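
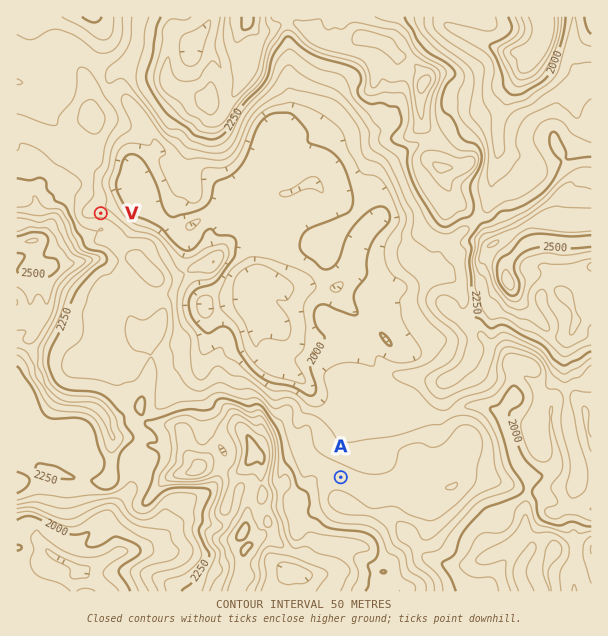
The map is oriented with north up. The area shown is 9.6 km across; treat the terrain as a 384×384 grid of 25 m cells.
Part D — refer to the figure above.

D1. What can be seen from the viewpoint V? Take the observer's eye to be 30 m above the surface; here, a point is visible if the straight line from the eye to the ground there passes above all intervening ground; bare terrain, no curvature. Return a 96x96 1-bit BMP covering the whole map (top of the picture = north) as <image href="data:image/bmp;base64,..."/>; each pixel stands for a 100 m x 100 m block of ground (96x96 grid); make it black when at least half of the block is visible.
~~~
<image width="96" height="96" href="data:image/bmp;base64,Qk2+BAAAAAAAAD4AAAAoAAAAYAAAAGAAAAABAAEAAAAAAIAEAAATCwAAEwsAAAIAAAAAAAAA////AAAAAAAAAAAAAAAAAAAAAAAAAAAAAAAAAAAAAAAAAAAAAAAAAAAAAAAAAAAAAAAAAAAAAAAAAAAAAAAAAAAAAAAAAAAAAAAAAAAAAAAAAAAAAAAAAAAAAAAAAAAAAAAAAAAAAAAAAAAAAAAAAAAAAAAAAAAAAAAAAAAAAAAAAAAAAAAAAAAAAAAAAAAAAAAAAAAAAAAAAAAAAAAAAAAAAAAAAAAAAAAAAAAAAAAAAAAAAAAAAAAAAAAAAAAAAAAAAAAAAAAAAAAAAAAAAAAAAAAAAAAAAAAAAAAAAAAAAAAAAAAAAAAAAAAAAAAAAAAAAAAAAAAAAAAAAAAAAAAAAAAAAAAAAAAAAAAAAAAAAAAAAAAAAAAAAAAAAAAAAAAAAAAAAAAAAAAAAAAAAAAAAAAAAAAAAAAAAAAAAAAAAAAAAAAAAAAAAAAAAAAAAAAAAAAAAAAAAAAAAAAAAAAAAAAAAAAAAAAAAAAAAAAAAAAAAAAAAAAAAAAAAAAAAAAAAAAAAAAAAAAAAAAAAAAAAAAAAAAAAAAAAAYAAAAAAAAAAAAAAB4AAAAAAAAAAAAAAH8AAAAAAAAAAAAAAP/AAAAAAAAAAAAAAAPgACAAAAAAAAAAAADwAGAAAAAAAAAAAADwAGAAAAAAAAAAAADwAPAAAAAAAAAAAADwAPAAAAAAAAAAAAHwAfAAAAAAAAAAAAfwARgAAAAAAAAAAA/yAwAAAAAAAAAAAD+eEAAAAAAAAAAAAH+ecAAAAAAAAAAAAf+e4AAAAAAAAAAAB/8e4AAAAAAAAAAAL/8f4AAAAAAAAAAAf/+/wAAAAAAAAAAA////wAAAAAAAAAAAf///wAAAAAAAAAAwP+z/wAAAAAABgABwP8z/wAAA+AADgAPwP839wAAB+AgDwA/wP9388AAB8BgD4D/4H/3+OAAD8B4H4P/8H/x/HAAP8B4P+f/8D/4f3gAH8A9/j//+D/8H/AAB/4/jz///B/8AfAAD/4fx3///g/8ABwAB/4f4f///w/8AAYAA/w/8B///x/8AAEAA/w/8AP//7/4AAAAB/h/8AAf///8AAAAAfB/8AAD///8AAAAAHj/8AAB///4AAAAAD//8AAA///4AAAAAD//4AAA///4AAAAAD///4AP///wAAAAAD///4AP///gAAAAAH///4Af///gAAAAAH///4Af///wAAAAAH///wAH///wAAAAAP///wAB///AAAAAAP/P/wAA///AAAAAAP8P/wAAf/fAAAAAACAf/gAAP/fAAAAAAAAf/gAAH//AAAAAAAA//AAAD//AAAAAAAB/+AAAD//AAAAAAAB/gAAAD9/AAAAAAAD+AAAAB8/AAAAAAAD+AAAAB8fAAAAAAAD8AAAAA8XAAAAAAADAAAAAA8SAAAAAAAAAAAAAA8QAAAAAAAAAAAAAB/gAAAAAAAAAAAAAA/gAAAAAAAAAAAAAAfAAAAAAAAACAAAAAIAAAAAAAAACAAAAAAAAAAAAAAAAAAAAAAAAAAAAAAAAAAAAAAAAAAAA="/>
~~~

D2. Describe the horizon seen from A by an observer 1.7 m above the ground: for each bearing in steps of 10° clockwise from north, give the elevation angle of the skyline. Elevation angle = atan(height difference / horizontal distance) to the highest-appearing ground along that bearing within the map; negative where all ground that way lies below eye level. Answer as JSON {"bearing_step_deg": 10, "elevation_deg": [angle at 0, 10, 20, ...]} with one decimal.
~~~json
{"bearing_step_deg": 10, "elevation_deg": [1.7, 1.8, 2.3, 2.0, 5.4, 2.9, 2.3, -0.1, 0.4, 0.5, 0.7, 0.4, 0.5, -0.8, -1.0, 2.9, 6.0, 6.9, 7.6, 7.9, 7.9, 7.4, 8.4, 9.8, 11.3, 11.1, 12.3, 11.9, 13.6, 12.8, 9.7, 3.9, -0.0, -0.2, 2.2, 2.0]}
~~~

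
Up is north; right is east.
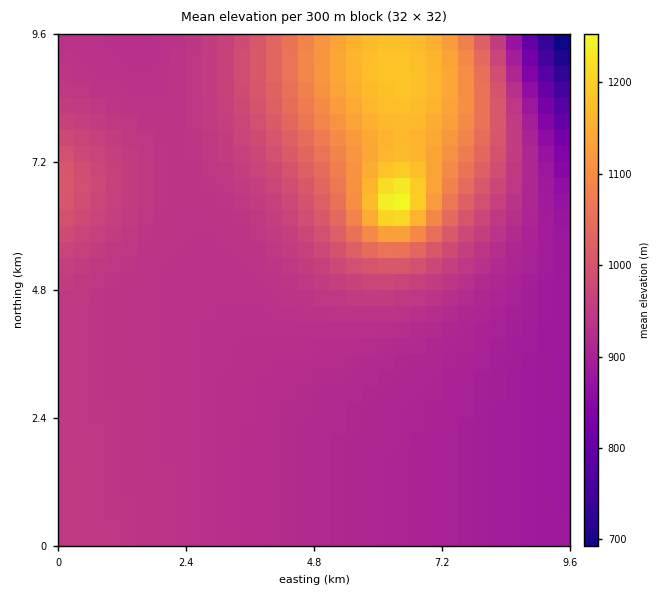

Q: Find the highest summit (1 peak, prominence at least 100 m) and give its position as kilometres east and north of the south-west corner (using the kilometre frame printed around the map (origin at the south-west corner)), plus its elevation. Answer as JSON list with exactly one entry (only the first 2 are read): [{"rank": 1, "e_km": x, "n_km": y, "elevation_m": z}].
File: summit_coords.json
[{"rank": 1, "e_km": 6.36, "n_km": 6.46, "elevation_m": 1264}]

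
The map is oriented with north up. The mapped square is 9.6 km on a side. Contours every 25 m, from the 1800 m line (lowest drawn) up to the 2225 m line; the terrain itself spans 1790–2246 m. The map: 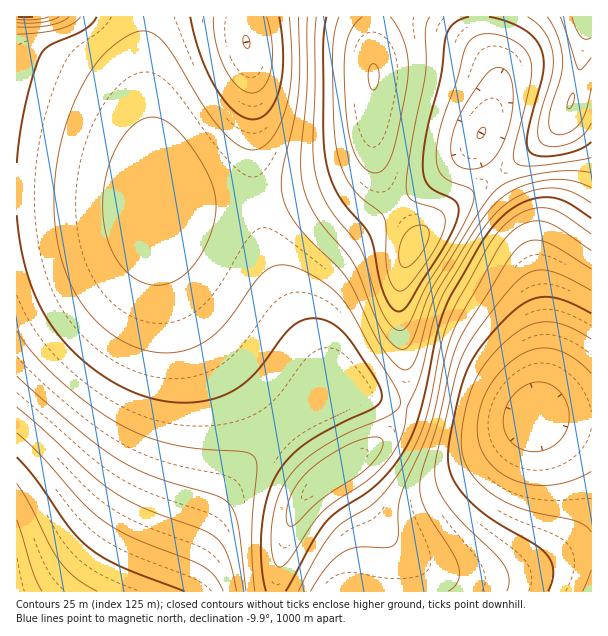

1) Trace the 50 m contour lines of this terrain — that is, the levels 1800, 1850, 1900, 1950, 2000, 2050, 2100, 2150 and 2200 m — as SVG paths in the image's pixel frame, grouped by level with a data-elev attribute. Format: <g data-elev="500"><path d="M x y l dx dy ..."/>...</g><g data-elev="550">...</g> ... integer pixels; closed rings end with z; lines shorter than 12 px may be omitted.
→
<g data-elev="1800"><path d="M525 450l-11-6-8-9-3-12 2-13 7-13 10-10 12-5 12 1 12 7 8 11 3 13-2 14-6 11-10 8-12 4z"/></g><g data-elev="1850"><path d="M583 591l8-21"/><path d="M591 532l-6-6-7-4-54-13-17-6-15-9-13-11-11-14-5-13-2-15 4-31 10-30 15-23 22-21 18-11 18-3 19 4 24 13"/><path d="M17 484l11 17 22 44 10 17 15 16 22 13"/></g><g data-elev="1900"><path d="M507 591l2-13-5-14-9-10-42-42-12-17-5-13-1-11 1-13 20-85 8-20 12-20 33-43 16-15 12-5 14 1 15 6 25 13"/><path d="M17 433l25 23 41 47 18 16 15 10 16 8 71 29 12 10 8 15"/><path d="M49 17l-14 3-18-1"/></g><g data-elev="1950"><path d="M310 591l17-25 17-14 15-5 30 0 4-1 4-4 1-8 0-22 2-14 31-75 14-66 6-19 11-25 35-62 8-12 8-9 9-5 11-4 9 0 15 6 34 24"/><path d="M17 376l67 59 36 26 32 15 63 19 13 8 6 9 4 13 8 66"/><path d="M248 49l-3-2-2-4 0-5 2-3 3 2 2 4 0 4z"/><path d="M69 17l-7 5-12 3-15 2-18 0"/></g><g data-elev="2000"><path d="M286 591l27-49 13-20 12-11 27-17 12-9 15-17 13-19 9-18 6-19 16-76 8-26 7-16 26-45 16-22 11-12 12-9 12-6 14-3 12 1 10 3 27 17"/><path d="M17 215l4 33 7 28 10 26 13 22 16 21 21 20 23 16 24 12 23 7 24 3 22-2 21-6 15-9 13-11 37-46 9-7 9-3 13 0 12 5 11 9 12 15 23 36 3 9-1 7-3 5-6 4-39 18-27 16-16 14-12 16-10 22-6 32-1 34 5 30"/><path d="M97 17l-4 6-7 6-36 16-9 9-7 20-9 31-5 29-3 29"/><path d="M279 17l4 40-1 17-2 15-5 13-6 9-8 6-9 2-9-2-9-6-9-9-9-13-15-33-11-39"/></g><g data-elev="2050"><path d="M288 525l3 1 5-2 25-25 36-23 11-8 7-9 6-9 2-7-2-5-10-1-20 6-23 13-19 14-12 14-7 14-4 17z"/><path d="M156 285l11-1 10-4 9-7 10-10 8-14 7-16 4-15 1-14-2-12-4-13-9-17-10-16-11-13-10-9-9-5-9-2-9 2-9 6-9 9-8 12-6 13-5 17-3 16 0 17 1 15 3 15 6 13 6 11 7 9 9 7 11 5z"/><path d="M479 139l-2-4 2-4 3-3 3 0 0 6-3 4z"/><path d="M299 17l0 70-4 30-13 56-1 15 2 12 6 13 10 15 39 39 9 11 31 64 12 17 11 10 7 0 6-6 5-12 11-42 7-18 39-62 21-27 19-13 27-8 26-1 22 8"/></g><g data-elev="2100"><path d="M316 17l-3 127 1 18 3 17 5 15 8 15 30 39 21 61 8 14 7 7 8-1 6-7 15-34 34-55 14-32 1-7-3-5-22-9-8-6-3-7-2-11 2-16 4-18 15-42 8-30 6-11 6-3 8-2 18 2 18 9 5 6 4 7 2 10-1 10-17 71-1 9 2 4 7 4 12 0 57-8"/></g><g data-elev="2150"><path d="M339 17l-5 18-2 22 2 66 3 30 6 18 8 15 9 11 20 15 4 6 2 9 0 30 1 15 5 13 4 5 3 1 5-1 4-4 20-26 12-20 5-16 0-8-3-4-7-4-24-8-3-5-2-7 6-47 13-66 1-15-1-30 2-7 3-6"/><path d="M528 17l9 7 8 8 5 12 3 12-1 19-14 48 0 11 2 7 5 4 6 2 18-3 13-8 9-13"/></g><g data-elev="2200"><path d="M568 108l2 0 3-5 2-7-2-3-4 6z"/><path d="M371 89l3 1 1-1 4-11-1-9-4-5-3 1-3 7 1 9z"/><path d="M560 17l18 51 1 2 3-1 9-11"/></g>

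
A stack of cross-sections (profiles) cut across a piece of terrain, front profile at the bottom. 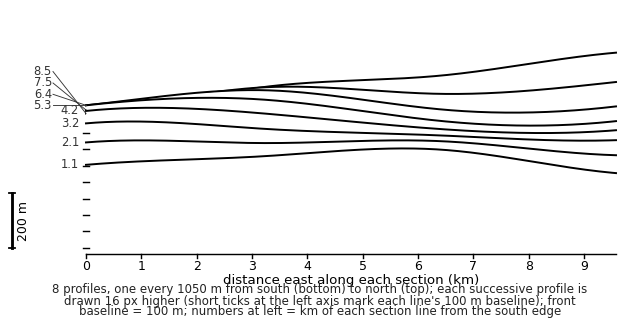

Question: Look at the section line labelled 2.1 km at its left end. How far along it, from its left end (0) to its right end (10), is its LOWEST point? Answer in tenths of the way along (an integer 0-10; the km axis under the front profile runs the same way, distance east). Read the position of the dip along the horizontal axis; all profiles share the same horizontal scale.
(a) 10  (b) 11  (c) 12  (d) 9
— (a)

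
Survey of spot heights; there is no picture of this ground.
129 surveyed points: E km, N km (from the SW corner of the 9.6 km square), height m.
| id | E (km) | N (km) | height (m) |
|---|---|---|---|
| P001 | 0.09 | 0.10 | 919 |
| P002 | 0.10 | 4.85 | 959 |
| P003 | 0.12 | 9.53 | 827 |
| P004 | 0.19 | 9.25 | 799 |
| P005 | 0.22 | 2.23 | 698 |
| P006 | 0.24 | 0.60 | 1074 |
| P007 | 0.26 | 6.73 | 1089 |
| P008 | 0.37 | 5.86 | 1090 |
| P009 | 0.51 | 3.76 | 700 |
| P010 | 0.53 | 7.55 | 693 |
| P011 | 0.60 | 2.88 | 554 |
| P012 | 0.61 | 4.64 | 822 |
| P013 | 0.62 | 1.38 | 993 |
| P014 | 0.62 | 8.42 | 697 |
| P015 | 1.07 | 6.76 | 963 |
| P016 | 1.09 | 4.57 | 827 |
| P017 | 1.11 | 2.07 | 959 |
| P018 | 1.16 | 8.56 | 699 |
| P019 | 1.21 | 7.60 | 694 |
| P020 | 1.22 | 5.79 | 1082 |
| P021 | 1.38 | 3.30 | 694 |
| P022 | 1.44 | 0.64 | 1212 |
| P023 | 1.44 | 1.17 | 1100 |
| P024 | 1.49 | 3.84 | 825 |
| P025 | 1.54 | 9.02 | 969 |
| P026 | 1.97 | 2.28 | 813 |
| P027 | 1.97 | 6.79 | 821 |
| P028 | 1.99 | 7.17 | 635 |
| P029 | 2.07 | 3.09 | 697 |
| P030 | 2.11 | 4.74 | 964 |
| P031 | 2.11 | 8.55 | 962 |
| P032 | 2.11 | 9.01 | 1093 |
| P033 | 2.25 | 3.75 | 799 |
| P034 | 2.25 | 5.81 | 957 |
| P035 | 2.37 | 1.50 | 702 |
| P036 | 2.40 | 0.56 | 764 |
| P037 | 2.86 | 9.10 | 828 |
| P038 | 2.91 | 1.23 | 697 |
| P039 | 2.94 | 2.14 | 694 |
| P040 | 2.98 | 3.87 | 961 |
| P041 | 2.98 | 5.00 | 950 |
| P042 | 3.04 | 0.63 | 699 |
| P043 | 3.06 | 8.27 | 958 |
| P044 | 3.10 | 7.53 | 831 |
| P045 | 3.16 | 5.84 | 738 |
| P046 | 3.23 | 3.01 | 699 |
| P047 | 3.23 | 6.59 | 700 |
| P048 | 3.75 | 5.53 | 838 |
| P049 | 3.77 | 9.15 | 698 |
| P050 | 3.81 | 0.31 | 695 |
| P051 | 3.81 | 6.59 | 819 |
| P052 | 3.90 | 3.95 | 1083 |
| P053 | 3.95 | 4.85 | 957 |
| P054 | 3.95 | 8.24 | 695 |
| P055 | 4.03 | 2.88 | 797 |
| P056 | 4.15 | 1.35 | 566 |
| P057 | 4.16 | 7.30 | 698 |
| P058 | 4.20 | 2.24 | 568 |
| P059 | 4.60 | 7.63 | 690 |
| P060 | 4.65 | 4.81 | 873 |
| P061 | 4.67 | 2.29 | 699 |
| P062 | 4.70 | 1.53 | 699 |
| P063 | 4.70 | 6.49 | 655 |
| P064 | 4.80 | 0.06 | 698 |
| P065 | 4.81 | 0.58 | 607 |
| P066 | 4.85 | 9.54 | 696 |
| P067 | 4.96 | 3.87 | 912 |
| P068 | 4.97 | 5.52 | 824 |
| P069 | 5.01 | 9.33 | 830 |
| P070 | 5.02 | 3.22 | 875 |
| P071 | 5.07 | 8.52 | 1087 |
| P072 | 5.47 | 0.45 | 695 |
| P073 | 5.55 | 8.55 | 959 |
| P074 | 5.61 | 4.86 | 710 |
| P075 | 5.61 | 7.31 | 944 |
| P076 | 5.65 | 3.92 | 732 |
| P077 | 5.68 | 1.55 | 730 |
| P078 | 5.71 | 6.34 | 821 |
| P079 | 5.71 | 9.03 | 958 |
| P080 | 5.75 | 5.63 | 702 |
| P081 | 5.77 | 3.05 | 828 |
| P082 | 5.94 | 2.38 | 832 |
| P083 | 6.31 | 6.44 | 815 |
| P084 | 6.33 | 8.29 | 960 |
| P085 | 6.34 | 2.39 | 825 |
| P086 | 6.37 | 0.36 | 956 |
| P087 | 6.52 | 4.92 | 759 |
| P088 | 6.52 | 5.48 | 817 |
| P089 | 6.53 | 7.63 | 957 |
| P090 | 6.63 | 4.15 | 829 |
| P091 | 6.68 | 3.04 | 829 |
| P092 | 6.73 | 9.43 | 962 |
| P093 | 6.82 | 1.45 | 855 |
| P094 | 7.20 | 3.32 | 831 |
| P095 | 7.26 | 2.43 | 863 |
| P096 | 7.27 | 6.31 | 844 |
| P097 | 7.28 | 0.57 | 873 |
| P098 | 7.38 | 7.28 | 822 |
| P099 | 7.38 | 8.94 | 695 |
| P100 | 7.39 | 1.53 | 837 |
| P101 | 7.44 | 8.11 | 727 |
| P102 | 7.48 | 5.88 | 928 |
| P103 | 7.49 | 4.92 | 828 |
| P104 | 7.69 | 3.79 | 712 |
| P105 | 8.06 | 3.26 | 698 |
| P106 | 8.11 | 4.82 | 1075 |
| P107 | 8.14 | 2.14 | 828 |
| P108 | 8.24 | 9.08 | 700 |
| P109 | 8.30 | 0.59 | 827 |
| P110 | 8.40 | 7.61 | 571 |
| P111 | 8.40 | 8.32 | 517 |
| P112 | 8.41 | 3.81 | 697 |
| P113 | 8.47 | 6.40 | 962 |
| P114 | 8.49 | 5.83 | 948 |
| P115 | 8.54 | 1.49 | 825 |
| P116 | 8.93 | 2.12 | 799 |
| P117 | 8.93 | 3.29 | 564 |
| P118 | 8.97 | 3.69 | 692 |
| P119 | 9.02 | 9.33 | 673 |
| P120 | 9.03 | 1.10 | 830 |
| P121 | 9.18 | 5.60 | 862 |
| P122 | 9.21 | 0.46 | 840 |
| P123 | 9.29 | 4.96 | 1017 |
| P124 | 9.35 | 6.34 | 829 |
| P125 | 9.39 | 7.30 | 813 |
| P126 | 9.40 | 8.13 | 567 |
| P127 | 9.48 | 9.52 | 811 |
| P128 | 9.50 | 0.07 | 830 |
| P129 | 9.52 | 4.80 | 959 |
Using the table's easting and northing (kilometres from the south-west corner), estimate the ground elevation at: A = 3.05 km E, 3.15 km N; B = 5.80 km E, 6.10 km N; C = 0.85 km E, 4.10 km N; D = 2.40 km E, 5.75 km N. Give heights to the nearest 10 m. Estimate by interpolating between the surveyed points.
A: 700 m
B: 830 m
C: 830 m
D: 960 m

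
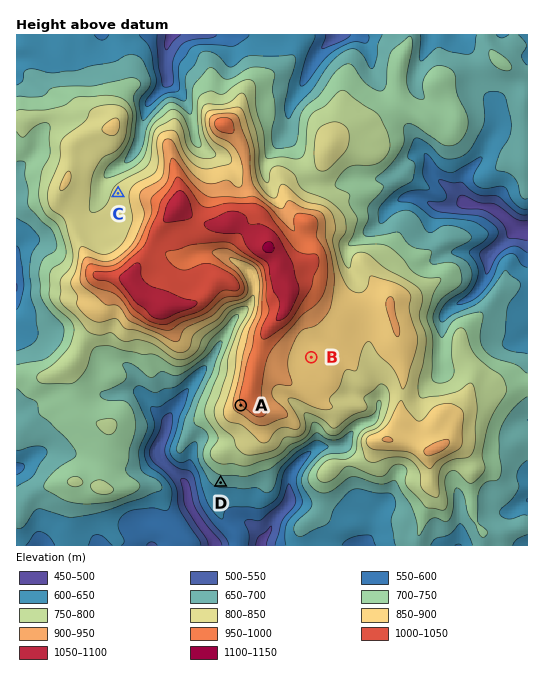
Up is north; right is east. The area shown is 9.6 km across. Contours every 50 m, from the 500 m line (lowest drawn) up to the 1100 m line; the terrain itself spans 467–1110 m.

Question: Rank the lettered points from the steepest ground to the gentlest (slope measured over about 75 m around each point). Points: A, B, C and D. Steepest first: A D C B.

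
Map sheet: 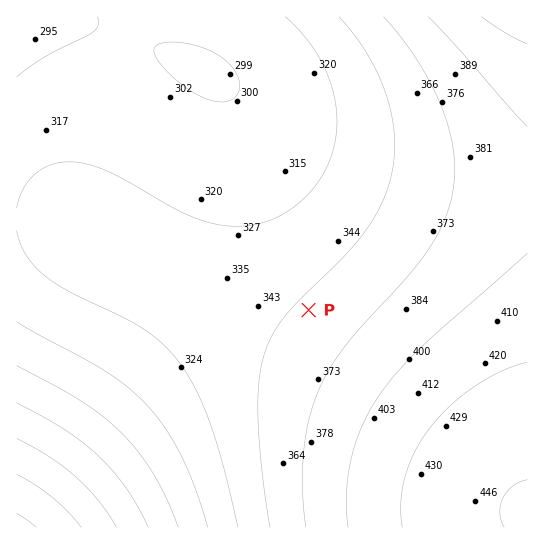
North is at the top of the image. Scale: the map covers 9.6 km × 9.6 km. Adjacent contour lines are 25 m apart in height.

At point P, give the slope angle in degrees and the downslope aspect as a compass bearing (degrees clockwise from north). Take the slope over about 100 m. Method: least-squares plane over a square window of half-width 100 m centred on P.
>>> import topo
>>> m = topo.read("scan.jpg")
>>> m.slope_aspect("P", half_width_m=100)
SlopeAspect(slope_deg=1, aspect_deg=312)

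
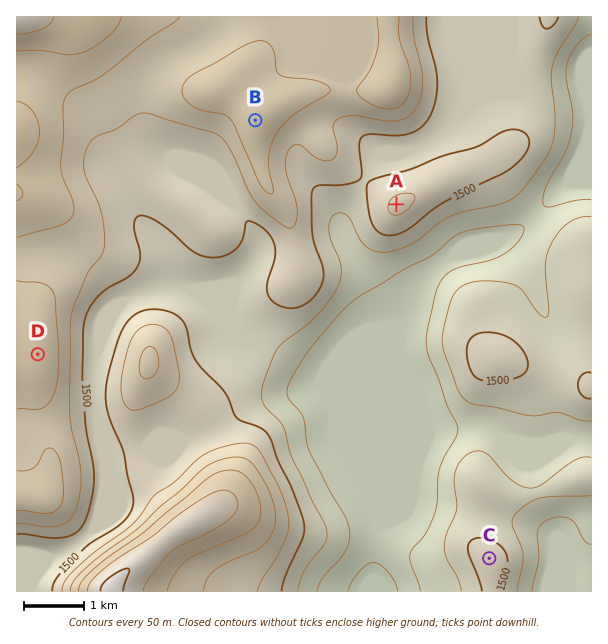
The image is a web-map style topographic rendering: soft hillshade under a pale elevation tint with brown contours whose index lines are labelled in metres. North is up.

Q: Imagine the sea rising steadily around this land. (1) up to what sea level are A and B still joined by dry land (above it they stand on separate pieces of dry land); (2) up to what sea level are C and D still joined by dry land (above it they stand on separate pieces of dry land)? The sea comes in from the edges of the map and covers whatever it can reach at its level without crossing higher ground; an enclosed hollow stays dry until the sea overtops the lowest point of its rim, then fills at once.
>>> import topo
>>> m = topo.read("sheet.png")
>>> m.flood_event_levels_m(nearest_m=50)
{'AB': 1500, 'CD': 1400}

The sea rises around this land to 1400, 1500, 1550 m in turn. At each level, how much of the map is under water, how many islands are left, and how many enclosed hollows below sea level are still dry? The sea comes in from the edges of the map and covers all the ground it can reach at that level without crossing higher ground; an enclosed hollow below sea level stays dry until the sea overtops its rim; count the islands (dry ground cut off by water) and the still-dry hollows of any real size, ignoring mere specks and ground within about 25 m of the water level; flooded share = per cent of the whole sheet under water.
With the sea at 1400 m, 14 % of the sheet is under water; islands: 0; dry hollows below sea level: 0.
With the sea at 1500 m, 51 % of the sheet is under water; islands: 1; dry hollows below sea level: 0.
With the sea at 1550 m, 70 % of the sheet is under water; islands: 1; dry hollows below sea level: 0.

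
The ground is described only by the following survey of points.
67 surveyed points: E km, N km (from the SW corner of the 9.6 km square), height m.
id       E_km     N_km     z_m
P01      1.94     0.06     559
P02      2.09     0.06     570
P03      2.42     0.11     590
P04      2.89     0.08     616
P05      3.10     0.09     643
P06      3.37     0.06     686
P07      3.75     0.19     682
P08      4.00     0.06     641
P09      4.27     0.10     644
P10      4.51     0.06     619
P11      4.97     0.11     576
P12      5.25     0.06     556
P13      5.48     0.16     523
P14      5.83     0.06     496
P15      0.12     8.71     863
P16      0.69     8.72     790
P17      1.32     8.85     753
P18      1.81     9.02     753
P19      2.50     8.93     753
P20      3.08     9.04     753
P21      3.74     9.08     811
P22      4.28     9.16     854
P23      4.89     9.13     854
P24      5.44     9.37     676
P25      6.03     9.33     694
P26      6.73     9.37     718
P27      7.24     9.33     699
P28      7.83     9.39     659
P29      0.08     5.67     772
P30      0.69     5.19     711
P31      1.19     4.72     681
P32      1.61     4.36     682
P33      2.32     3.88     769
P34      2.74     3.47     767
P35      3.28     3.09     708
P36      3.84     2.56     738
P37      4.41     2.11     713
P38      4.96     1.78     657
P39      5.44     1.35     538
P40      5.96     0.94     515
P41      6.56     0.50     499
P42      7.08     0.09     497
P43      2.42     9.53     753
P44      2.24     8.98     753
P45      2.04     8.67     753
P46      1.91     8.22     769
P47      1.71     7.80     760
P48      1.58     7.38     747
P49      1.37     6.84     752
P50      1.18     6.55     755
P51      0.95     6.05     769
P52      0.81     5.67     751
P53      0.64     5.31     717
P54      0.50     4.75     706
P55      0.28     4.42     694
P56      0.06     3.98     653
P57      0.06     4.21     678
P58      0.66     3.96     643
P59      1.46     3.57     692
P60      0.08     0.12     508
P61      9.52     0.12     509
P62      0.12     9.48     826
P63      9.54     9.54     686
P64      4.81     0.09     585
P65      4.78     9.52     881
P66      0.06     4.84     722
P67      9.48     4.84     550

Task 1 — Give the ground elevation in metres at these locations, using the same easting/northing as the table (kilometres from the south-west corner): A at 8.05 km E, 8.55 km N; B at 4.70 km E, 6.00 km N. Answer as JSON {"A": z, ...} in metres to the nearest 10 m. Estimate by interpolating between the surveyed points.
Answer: {"A": 660, "B": 740}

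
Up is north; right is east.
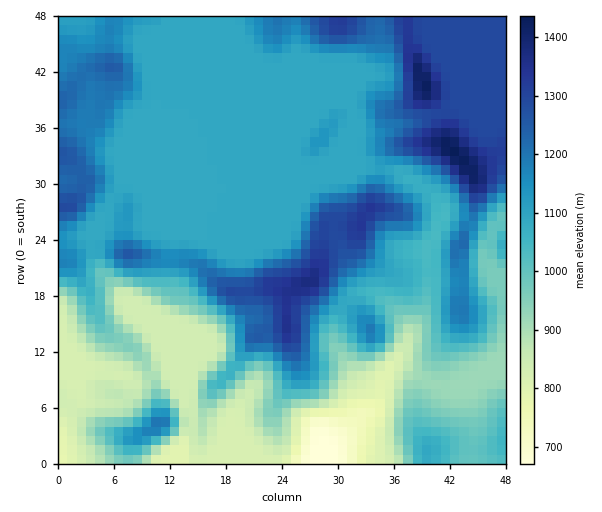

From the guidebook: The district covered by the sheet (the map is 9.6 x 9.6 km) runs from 670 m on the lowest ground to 1440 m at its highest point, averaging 1080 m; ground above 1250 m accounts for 13.5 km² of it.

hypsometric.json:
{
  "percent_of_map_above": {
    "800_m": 97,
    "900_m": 84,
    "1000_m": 73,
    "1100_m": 38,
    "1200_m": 21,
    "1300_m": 6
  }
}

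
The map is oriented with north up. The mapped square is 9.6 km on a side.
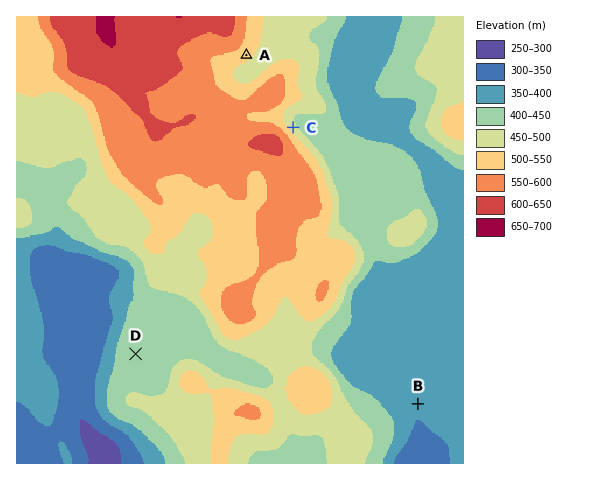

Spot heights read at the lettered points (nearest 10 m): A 520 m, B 360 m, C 470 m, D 430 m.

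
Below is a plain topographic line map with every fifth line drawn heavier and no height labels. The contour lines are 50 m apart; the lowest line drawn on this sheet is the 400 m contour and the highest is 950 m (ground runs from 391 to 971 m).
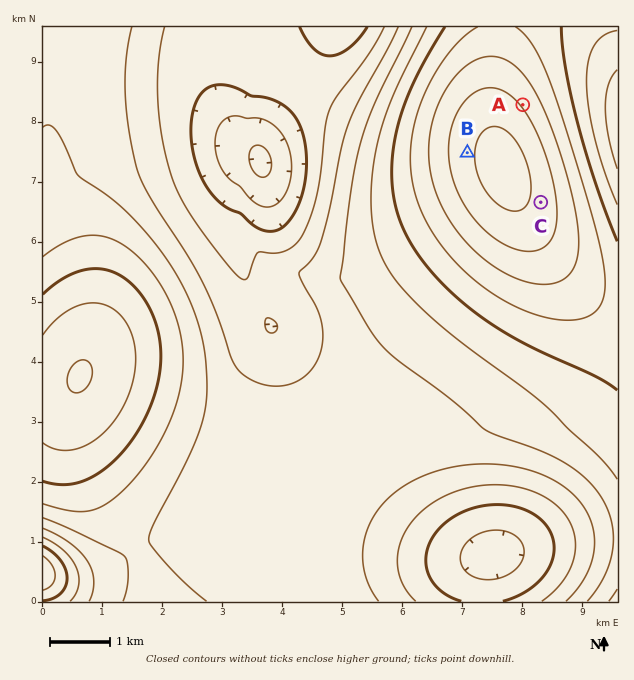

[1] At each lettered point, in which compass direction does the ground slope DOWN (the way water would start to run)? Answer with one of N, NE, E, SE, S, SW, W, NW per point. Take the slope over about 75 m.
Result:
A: NE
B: W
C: E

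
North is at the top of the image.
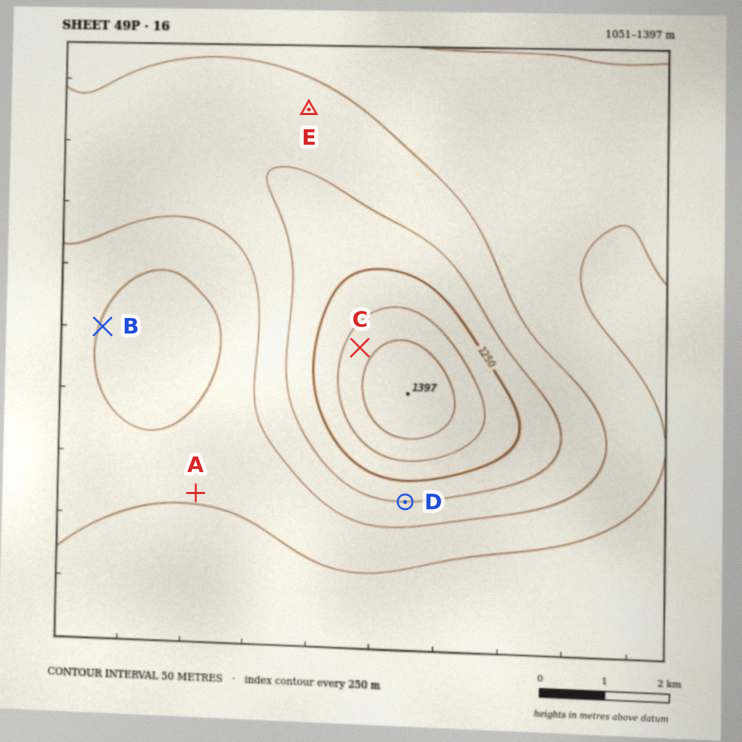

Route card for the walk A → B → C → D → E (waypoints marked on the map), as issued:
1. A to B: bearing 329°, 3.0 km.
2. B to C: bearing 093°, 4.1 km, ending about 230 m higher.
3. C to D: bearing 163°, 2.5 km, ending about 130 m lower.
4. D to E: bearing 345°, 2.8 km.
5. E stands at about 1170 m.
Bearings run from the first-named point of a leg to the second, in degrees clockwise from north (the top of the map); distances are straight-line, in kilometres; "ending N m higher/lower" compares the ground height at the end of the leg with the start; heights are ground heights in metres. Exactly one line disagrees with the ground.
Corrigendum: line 4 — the distance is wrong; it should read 6.4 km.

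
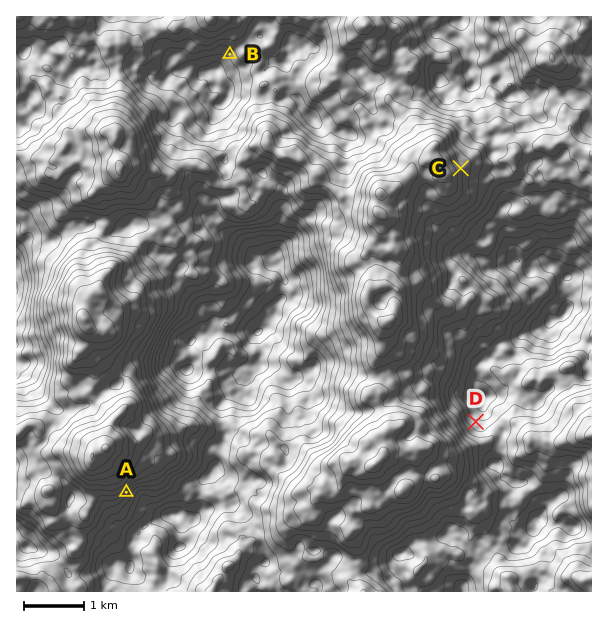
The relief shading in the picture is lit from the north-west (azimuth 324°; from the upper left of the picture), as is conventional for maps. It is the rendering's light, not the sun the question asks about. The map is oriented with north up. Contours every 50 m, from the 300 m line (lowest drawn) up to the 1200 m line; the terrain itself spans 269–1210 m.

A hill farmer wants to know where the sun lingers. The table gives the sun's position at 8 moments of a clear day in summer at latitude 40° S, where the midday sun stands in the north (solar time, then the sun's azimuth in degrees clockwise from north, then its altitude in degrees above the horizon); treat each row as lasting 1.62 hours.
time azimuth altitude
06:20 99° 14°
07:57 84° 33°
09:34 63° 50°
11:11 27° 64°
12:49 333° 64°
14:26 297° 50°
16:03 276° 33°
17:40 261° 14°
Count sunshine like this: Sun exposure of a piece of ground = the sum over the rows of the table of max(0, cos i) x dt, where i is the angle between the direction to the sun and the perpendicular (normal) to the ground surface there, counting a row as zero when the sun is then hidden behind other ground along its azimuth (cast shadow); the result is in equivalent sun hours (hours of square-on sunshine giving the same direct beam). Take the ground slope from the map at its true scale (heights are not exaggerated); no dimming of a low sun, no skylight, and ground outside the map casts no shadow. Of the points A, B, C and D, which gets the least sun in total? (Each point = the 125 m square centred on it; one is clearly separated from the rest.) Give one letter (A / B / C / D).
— A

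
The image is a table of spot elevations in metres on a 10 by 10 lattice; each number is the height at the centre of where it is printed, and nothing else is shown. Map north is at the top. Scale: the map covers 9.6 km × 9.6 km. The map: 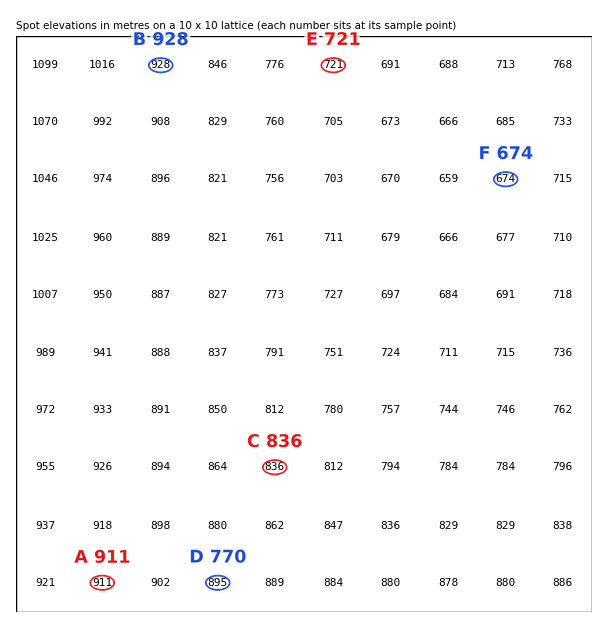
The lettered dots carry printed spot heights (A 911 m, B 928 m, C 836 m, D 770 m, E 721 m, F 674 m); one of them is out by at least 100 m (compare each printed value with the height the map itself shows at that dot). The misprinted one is D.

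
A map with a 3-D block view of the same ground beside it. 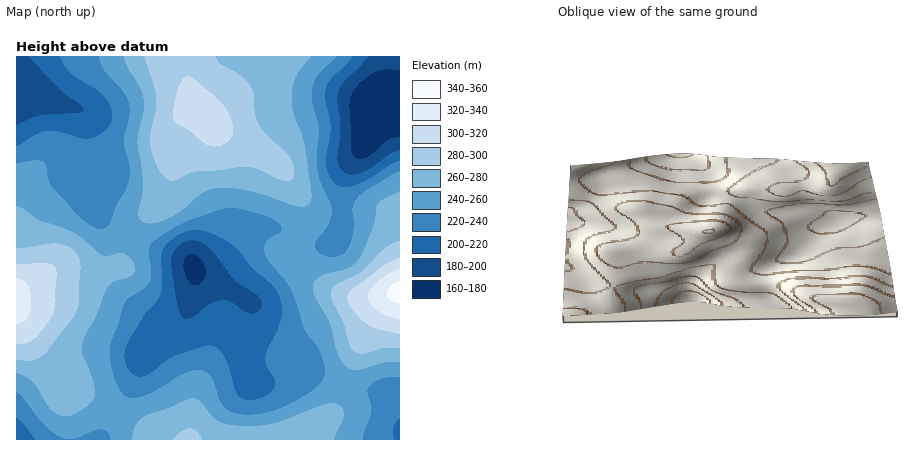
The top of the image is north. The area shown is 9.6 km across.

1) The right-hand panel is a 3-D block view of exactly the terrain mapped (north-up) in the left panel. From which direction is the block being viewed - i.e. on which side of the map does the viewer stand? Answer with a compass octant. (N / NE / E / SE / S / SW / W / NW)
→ E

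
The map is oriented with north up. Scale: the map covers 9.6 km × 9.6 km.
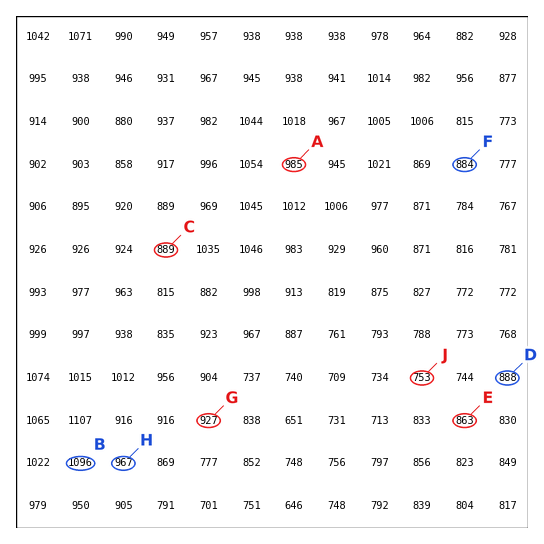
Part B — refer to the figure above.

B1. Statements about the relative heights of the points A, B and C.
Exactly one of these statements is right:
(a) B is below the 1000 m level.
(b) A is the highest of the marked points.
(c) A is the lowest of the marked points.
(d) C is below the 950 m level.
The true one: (d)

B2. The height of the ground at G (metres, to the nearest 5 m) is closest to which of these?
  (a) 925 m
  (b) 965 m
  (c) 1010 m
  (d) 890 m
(a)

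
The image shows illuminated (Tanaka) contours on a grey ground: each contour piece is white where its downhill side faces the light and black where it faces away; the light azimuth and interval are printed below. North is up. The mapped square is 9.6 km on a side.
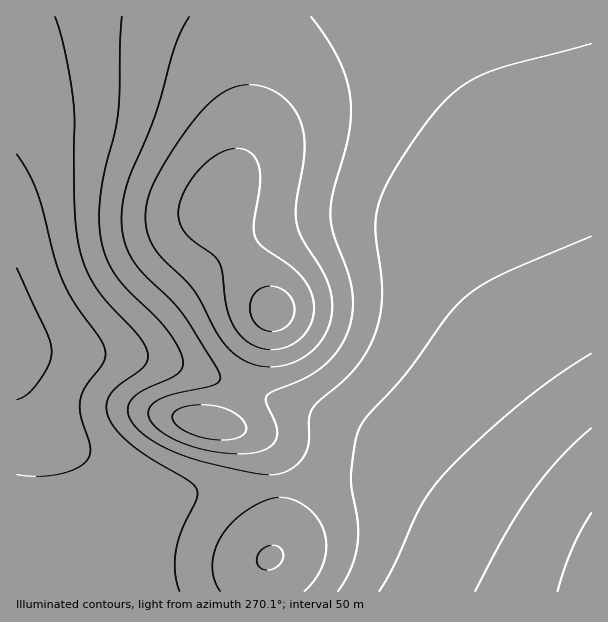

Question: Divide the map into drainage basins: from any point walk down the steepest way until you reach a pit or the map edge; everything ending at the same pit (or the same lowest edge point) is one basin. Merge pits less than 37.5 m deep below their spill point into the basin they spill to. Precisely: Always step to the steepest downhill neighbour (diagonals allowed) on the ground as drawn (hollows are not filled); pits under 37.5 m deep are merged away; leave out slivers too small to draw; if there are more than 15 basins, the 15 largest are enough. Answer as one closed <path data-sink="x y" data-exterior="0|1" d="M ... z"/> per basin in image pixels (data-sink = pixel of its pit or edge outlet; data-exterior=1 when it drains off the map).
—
<path data-sink="273 312" data-exterior="0" d="M591 16l-574 0-1 331 8 3 23 4 76 1 41 6 43 13 65 26 75 26 57 26 21 16 42 36 42 28 36 18 46 18z"/><path data-sink="270 557" data-exterior="0" d="M32 410l-1 3 15 21 12 28 8 35 7 54 10 41 509-1 0-6-2-2-68-23-40-20-62-44-18-9-21-6-45-1-168 16-27-3-22-11-47-32-16-14z"/><path data-sink="209 423" data-exterior="0" d="M18 348l-2 0 0 33 15 29 34 34 64 44 18 6 21 2 168-16 45 1 21 6 18 9 62 44 40 20 70 24 0-15-2-3-35-12-46-22-42-28-54-46-44-24-97-34-65-26-43-13-41-6-76-1-23-4z"/>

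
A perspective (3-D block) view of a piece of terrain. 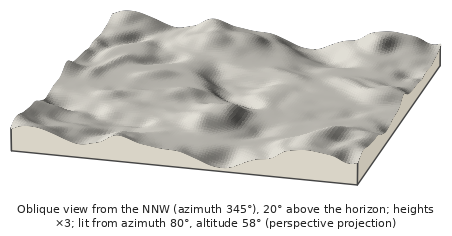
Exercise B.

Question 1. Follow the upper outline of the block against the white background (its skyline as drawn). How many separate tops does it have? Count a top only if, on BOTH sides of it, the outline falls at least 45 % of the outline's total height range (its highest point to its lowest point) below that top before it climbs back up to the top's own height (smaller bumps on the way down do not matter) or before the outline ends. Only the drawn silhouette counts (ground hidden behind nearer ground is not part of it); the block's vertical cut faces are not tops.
0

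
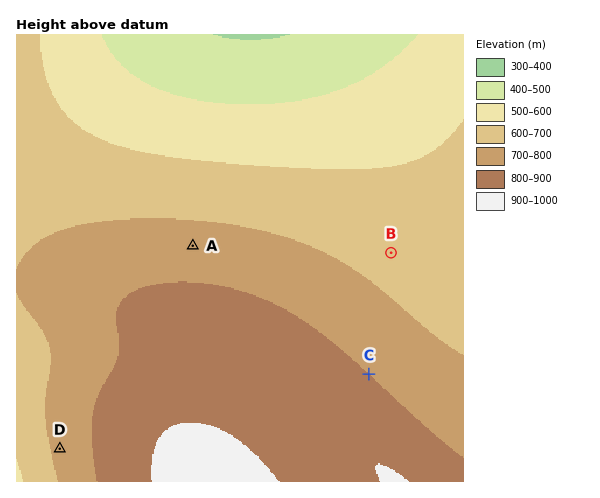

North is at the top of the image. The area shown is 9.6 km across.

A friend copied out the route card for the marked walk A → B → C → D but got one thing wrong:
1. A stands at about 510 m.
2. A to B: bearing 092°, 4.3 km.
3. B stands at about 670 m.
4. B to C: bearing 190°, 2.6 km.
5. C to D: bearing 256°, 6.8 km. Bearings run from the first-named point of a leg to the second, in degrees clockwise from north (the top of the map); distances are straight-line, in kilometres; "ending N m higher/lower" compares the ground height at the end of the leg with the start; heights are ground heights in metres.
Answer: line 1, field height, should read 740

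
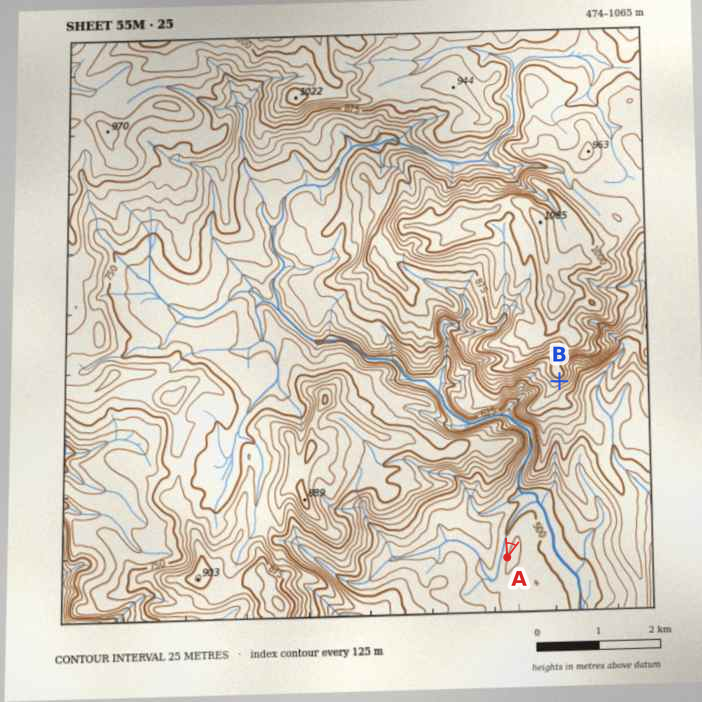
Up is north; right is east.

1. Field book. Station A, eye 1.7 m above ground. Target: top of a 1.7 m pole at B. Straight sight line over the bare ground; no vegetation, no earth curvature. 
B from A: seen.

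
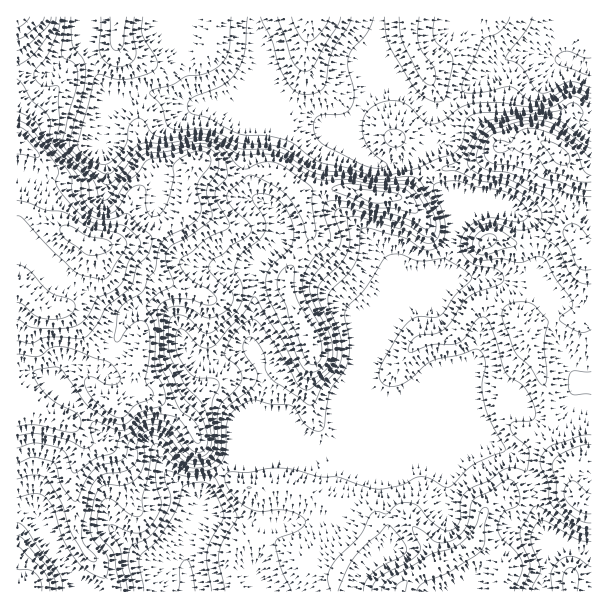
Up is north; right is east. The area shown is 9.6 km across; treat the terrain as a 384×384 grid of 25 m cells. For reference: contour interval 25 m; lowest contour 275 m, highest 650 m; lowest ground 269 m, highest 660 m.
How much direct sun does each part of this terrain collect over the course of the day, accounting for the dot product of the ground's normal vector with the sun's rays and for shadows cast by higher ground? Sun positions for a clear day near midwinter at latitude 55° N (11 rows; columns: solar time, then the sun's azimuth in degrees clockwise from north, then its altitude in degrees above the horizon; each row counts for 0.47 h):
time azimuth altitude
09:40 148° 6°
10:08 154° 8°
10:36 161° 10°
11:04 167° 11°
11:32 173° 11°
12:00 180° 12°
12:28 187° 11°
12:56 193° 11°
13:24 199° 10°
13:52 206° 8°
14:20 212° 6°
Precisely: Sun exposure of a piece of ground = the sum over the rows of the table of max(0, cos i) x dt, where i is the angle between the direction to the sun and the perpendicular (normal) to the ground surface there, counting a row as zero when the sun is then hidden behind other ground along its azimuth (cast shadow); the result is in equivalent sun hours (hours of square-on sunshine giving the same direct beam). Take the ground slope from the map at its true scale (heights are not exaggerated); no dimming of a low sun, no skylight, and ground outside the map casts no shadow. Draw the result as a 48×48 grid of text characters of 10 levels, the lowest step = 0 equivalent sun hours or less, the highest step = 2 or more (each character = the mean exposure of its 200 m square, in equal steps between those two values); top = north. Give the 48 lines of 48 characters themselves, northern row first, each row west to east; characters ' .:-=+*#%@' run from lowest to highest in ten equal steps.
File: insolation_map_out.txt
+**+=================++==+++====================
###+===-==--=========+++++**+======---=++++=====
#**+--==+=---==========+++++===++--:-==+++======
**+=::=**+=--===++=====+++=====++=:-=====---:--=
=+=::-=***++==++++====+++=======++-====-:..    .
:::-===+****+++*++====+++==-=====*+==-:..       
-::==+====--=====---===+++===----+*+-.          
:::-=+=--::::.  ::---===+++==-----++:.        ..
 .:-==--::::.    .:-----=====--:---:::.       :-
 .:==-----:        ...:--------:------.        .
-  .:::-::             :::::::====---:.::=+=:   
*=.   ...      ...             :-:....-+*+**+-:.
+++:     .::--=++-:--:            .:-+#%%#****=:
-===-.    :-===+*+=++=-.          =*#%@@@@##%%#=
:-----:  .-==--=++++*#+--===:     :==+##%%%%##%@
-:::..   :==----::--=+*+=+#@@@%#+:.:-----+#**+*#
==:..    :---=++-:::-=++=-=*@@@@%+::=-. .:-==-:-
===-.    ..:=*#**=--=====-:-+#%@@%+==:     .::::
==+++-...::=*#*******=-=+====+*#%%%*-:.:-::=++=-
===+*++++++++*++++**+-:-+**+===++#%*++#%#*++*+=-
-===++*+++*+-==++++=-..-+**++====++++#@%#*+==++=
--===+++++++-::------:-=***++========+++++===+**
----==+***+++=-:::-====-=+++========-:.::-===+**
+-----+###**#%*+--=+++=-:-==========:.:-::--===+
*+===++++=--*%##*#**++=-..-======---:-++-------=
+*###*++=:::=****##***+=:.:-====-::::=++==--====
**%%#*+==---==+****+***+-::-===-:::-=++++==-=+++
***##*+=--==--+**+==+**+=---===--=+*#*+==++===++
*#*++++==-==::-+=-:-=+**+++===--=+**++===++=-==+
=+*+=--===+-.:::::--==+#%@%+==-=++=====-=++=====
---=+=---==:::::-=++==+*%%*====++======-=+++====
=-:-=*+-:-==-:.:=*##*+*#*+=================+===-
==-.:=#*=+#%*-.:=*#++*+*+====================---
+++=:-#%%%@@%+::-+=====++==============+=---=---
#%%%#+=*@@@@@#+:-=======+===============+=----::
#####+=-+*+#%#*+========================+*+=:.  
****++*#*=-+%@@@%+====================----=-:..:
***+=*###*+=*@@@@=--:::-----=====-===--:..-==-==
**+++**##*+==#@@#-..:::::------------::..:-++=-=
****++***++-:=++**+==+==-----::::---::..:---=-::
+++++++++==-=+==+***+++++==--:::::----::++=++*+-
-==+++++++=+*+====++++++====----::-----=+++*#%%#
:-=++=--+**#*==--::----------====:::::-===++*%@@
.:-=+=:.-*##+==-::-==--------===+=:. .-----==+#@
..:=*=:.:+*+===---+++=------===---. .=+=:::-=--=
:  :+*+=--========++=====--=+-:   :-+**=-----..:
::.:=**=::-=-================:  .=*#*+=-=+++=---
----==+=---==================-::=**+=====++=====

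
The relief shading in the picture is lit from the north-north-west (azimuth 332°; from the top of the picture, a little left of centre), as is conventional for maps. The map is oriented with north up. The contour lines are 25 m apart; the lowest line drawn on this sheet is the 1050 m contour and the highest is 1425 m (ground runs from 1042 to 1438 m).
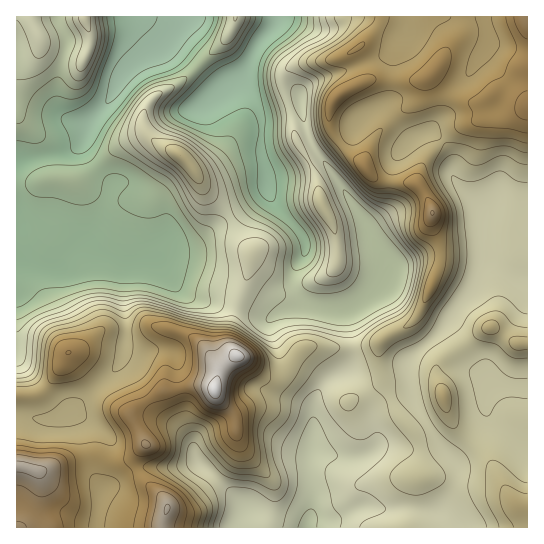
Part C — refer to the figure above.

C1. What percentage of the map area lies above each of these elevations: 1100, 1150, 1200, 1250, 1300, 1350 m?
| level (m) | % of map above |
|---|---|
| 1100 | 85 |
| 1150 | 73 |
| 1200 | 59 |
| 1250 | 35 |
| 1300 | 19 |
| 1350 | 5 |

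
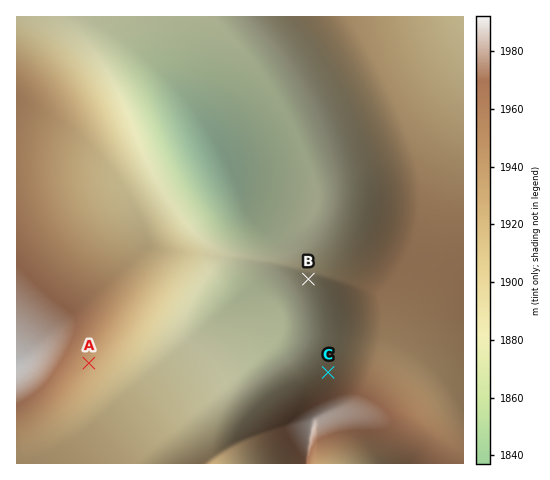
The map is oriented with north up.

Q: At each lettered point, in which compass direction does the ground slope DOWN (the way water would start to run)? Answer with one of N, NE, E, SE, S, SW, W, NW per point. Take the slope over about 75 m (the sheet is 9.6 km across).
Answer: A SE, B SW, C NW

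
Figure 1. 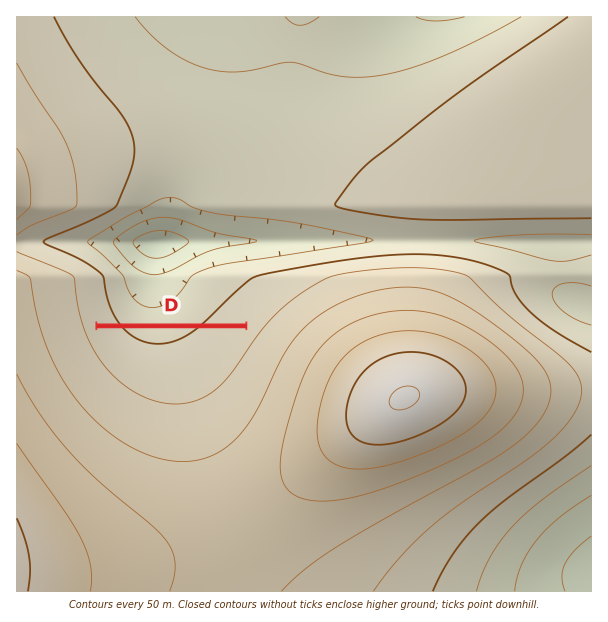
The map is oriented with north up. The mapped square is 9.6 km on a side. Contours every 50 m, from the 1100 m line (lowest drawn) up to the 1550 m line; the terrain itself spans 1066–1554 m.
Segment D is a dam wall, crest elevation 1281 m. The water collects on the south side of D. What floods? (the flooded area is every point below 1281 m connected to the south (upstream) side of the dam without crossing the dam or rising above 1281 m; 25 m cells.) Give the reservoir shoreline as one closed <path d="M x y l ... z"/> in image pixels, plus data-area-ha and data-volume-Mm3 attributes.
<path d="M242 328l-141 0-1 4 10 16 16 16 9 6 17 8 13 1 2 1 10 0 2-1 12-1 16-10 9-7 13-14 13-17 0-2z" data-area-ha="144" data-volume-Mm3="24.53"/>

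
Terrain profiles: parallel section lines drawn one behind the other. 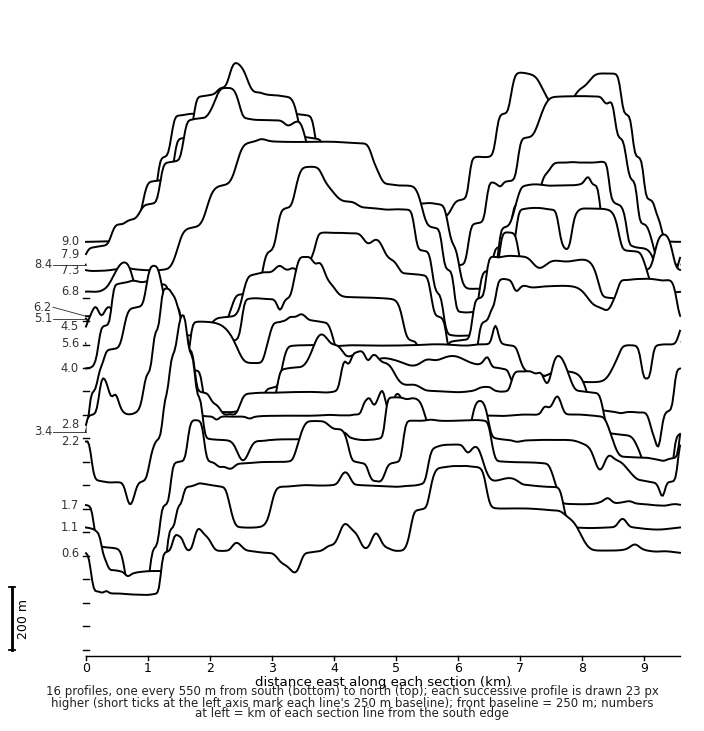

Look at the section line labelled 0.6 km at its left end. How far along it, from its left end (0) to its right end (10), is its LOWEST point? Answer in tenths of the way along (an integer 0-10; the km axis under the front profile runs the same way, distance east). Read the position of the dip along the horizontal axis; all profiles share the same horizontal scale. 1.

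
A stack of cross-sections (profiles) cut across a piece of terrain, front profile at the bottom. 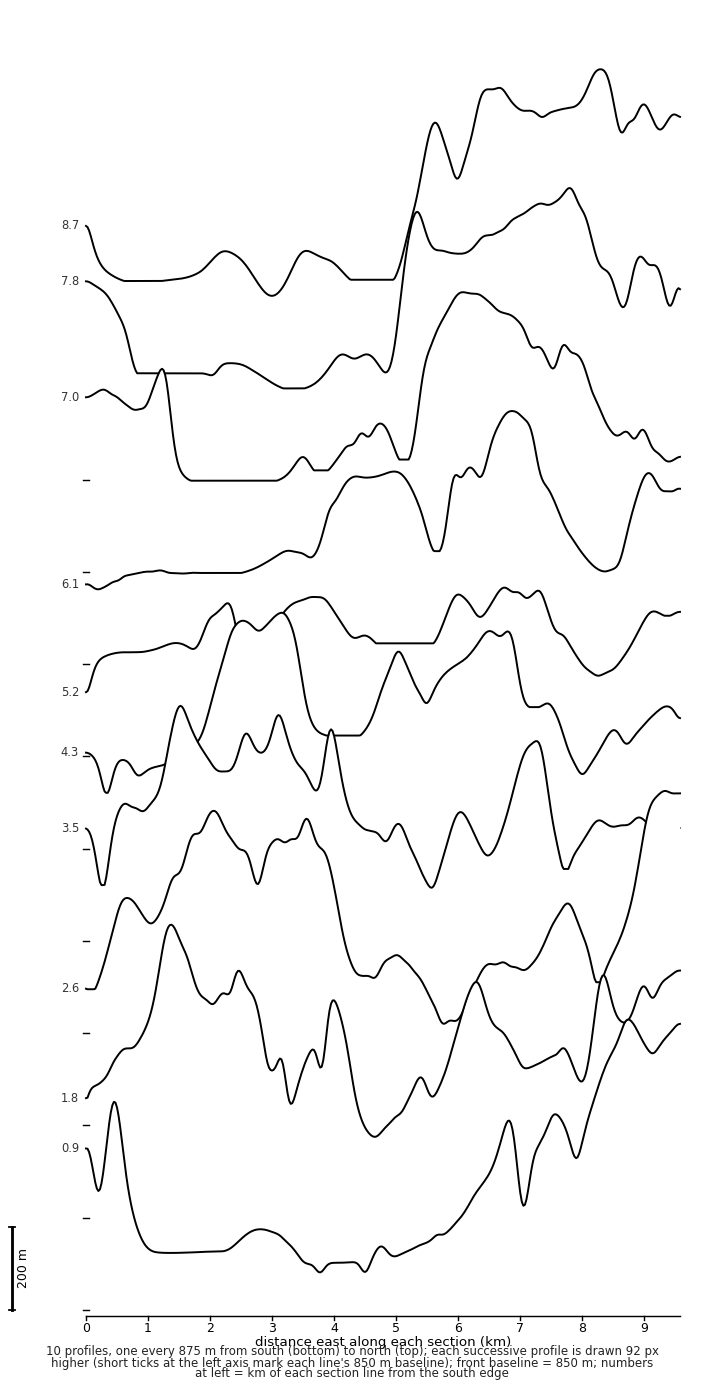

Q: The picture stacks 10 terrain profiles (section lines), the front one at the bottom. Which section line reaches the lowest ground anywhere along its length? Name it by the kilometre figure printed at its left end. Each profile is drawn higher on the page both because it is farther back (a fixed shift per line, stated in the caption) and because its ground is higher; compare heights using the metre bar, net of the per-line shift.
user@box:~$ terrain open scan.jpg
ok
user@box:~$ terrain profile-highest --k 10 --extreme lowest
0.9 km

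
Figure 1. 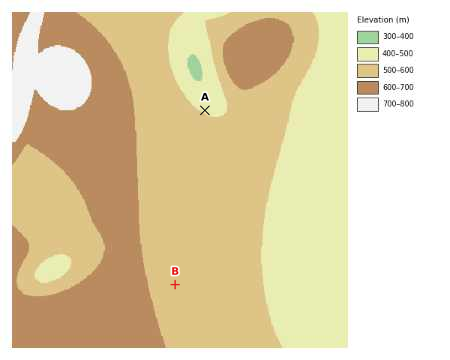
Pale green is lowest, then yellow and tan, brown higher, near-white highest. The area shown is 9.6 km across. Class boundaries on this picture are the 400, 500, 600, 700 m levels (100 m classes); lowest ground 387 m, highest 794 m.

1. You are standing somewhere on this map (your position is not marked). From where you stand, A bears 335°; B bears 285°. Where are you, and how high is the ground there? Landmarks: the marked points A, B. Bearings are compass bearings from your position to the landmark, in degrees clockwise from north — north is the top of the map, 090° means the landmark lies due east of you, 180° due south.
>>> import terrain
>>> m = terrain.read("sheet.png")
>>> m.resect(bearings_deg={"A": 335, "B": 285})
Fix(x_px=302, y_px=319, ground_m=470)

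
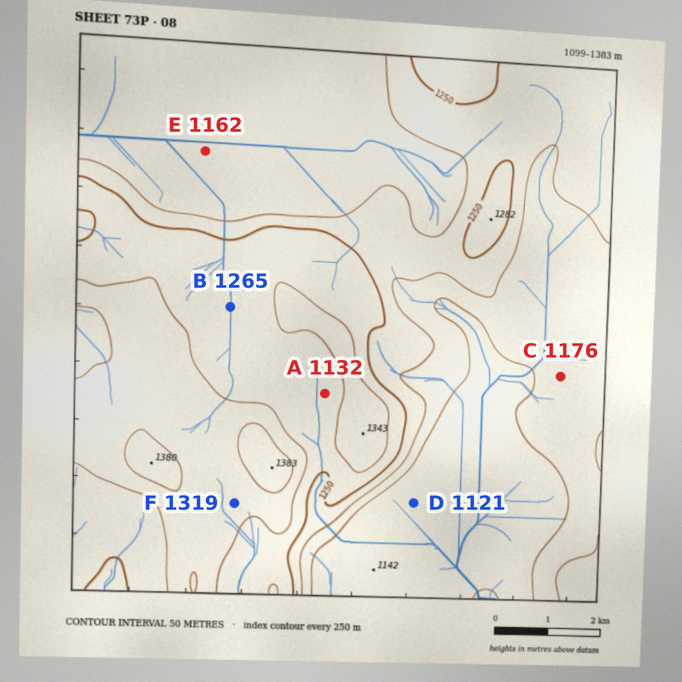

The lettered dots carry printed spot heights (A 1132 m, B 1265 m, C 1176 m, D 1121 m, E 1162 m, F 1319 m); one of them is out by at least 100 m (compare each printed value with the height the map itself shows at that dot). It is A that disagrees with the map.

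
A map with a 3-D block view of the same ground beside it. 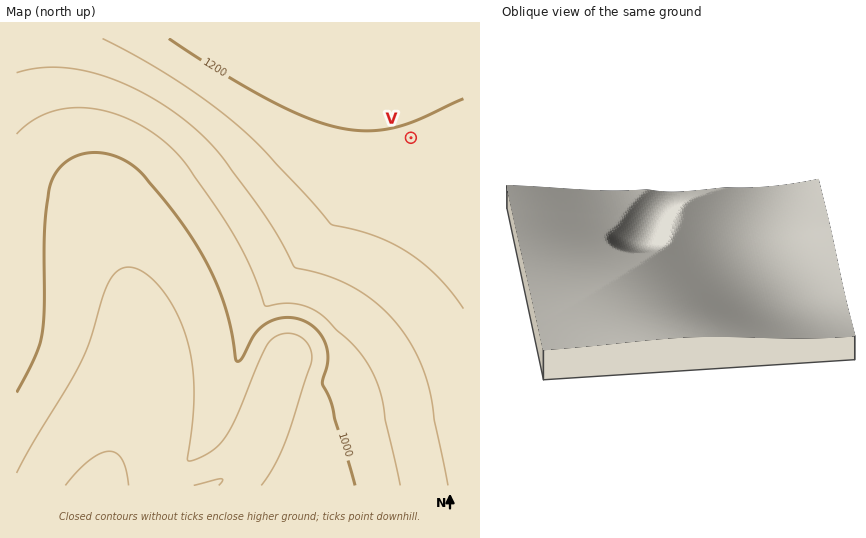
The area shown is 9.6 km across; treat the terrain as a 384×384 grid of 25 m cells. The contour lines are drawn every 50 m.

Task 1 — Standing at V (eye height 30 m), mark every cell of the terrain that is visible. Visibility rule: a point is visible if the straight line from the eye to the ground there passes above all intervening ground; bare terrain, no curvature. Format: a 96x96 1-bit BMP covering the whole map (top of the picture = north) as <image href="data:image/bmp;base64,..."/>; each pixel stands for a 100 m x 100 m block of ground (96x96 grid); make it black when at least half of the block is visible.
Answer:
<image width="96" height="96" href="data:image/bmp;base64,Qk2+BAAAAAAAAD4AAAAoAAAAYAAAAGAAAAABAAEAAAAAAIAEAAATCwAAEwsAAAIAAAAAAAAA////AAAAAAD/gAAAAAAEAf//////gAAAAAAAAP//////gAAAAAAAAH//////gAAAAAAAAD//////gAAAAAAAAB//////gAAAAAAAAA//////gAAAAAAAAA//////gAAAAAAAAAf/////gAAAAAAAAAP/////gAAAAEAAAAP/////gAAAAAAAAAH/////gAAAAAAAAAD/////gAAAAAAAAAD/////gAAAAAAAAAB/////wAAAAAAAAAB/////wAAAAAAAAAA/////wAAAAAAAAAAf////wAAAAAAAAAAP////wAAAAAAAAAAH////wAAAAAAAAAAH////wAAAAAAAAAAD////wAAAAAAAAAAD////wAAAAAAAAAAB////wAAAAAAAAAAB////wAAAAAAAAAAA////wAAAAAAAAAAA////wAAAAAAAAAAA////wAAAAAAAAAAAf///wAAAAAAAAAAAf///wAAAAAAAAAAAf///wAAAAAAAAAAAf///wAAAAAAAAAAAP///gAAAAAAAAAAAP///gAAAAAAAAAAAP///gAAAAAAAAAAAP///gAAAAAAAAAAAP///AAAAAAAAAAAAP///AAAAAAAAAAAAP///AAAAAAAAAAAAP//+AAAAAAAAAAAAP//+AAAAAAAAAAAAP//+AAAAAAAAAAAAP//8AAAAAAAAAAAAP//8AAAAAAAAAAAAP//4AAAAAAAAAAAAP//4AAAAAAAAAAAAP//4AAAAAAAAAAAAf//wAAAAAAAAAAAAf//wAAAAAAAAAAAA///gAAAAAAAAAAAA///gAAAAAAAAAAAB///gAAAAAAAAAAAB///AAAAAAAAAAAAD///AAAAAAAAAAAAH//+AAAAAAAAAAAAP//+AAAAAAAAAAAAf//8AAAAAAAAAAAB///8AAAAAAAAAAAH///8AAAAAAAAAAAf///8AAAAAAAAAAAf///8AAAAAAAAAAAf///8AAAAAAAAAAAf///8AAAAAAAAAAA////8AAAAAAAAAAA////8AAAAAAAAAAA////8AAAAAAAAAAB////8AAAAAAAAAAB////8AAAAAAAAAAD////8AAAAAAAAAAD////8AAAAAAAAAAH////8AAAAAAAAAAH////8AAAAAAAAAAP////8AAAAAAAAAAP////8AAAAAAAAAAf////8AAAAAAAAAA/////8AAAAAAAAAA/////8AAAAAAAAAB/////8AAAAAAAAAD/////8AAAAAAAAAH/////8AAAAAAAAAH/////8AAAAAAAAAP/////8AAAAAAAAAf/////8AAAAAAAAA//////8AAAAAAAAB//////8AAAAAAAAD//////8AAAAAAAAH//////8AAAAAAAAP//////8AAAAAAAAf//////8AAAAAAAAf//////8AAAAAAAA///////8AAAAAAAB///////8AAAAAAAD///////8AAAAAAAD///////8AAAAAAAD///////8AAAAAAAH///////8AAAAAAAH///////8="/>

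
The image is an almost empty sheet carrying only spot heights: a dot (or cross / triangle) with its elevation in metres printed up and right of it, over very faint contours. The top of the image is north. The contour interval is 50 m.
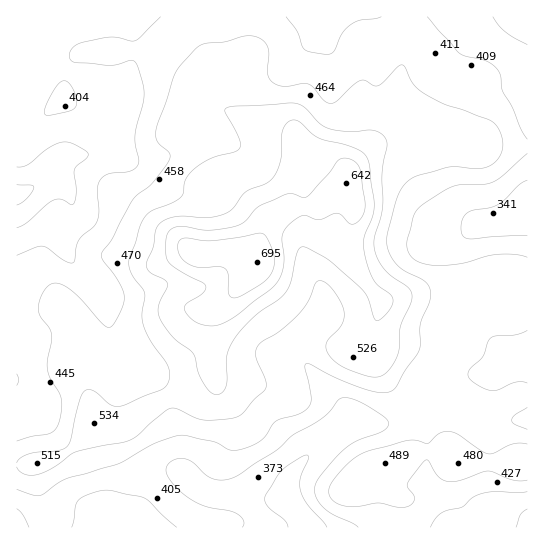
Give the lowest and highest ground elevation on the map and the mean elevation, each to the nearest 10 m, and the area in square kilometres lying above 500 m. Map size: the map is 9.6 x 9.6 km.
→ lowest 290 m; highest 700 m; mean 460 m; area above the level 21.4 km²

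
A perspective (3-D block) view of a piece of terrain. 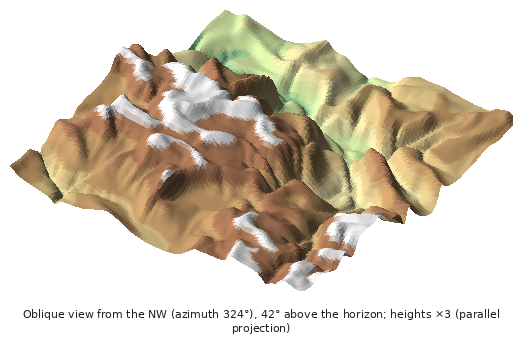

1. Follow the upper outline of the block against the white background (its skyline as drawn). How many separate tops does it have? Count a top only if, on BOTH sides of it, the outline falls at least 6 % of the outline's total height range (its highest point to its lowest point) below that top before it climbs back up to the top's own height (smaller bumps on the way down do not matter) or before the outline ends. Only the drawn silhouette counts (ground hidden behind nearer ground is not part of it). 2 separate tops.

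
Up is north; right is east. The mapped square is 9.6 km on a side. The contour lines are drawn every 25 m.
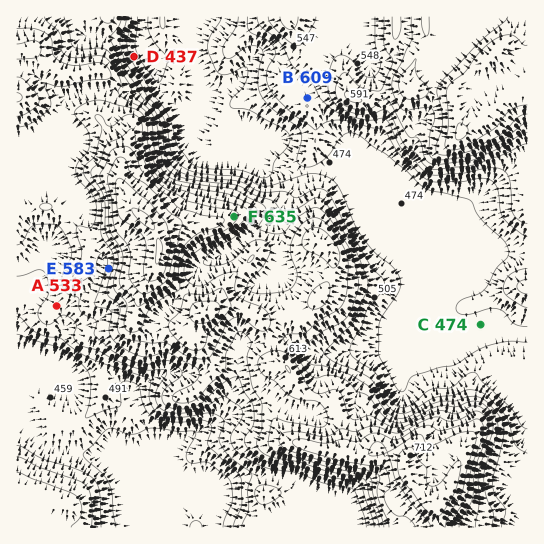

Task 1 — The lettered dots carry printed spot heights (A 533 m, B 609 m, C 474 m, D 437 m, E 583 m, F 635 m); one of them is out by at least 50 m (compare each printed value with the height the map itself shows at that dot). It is B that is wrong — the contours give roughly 522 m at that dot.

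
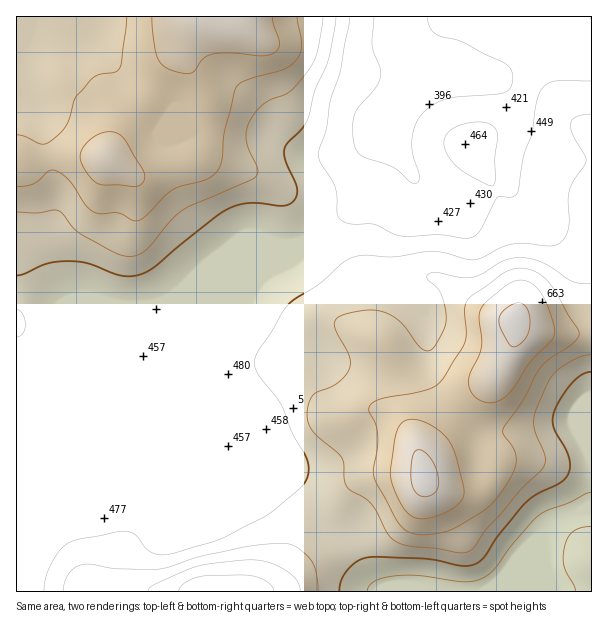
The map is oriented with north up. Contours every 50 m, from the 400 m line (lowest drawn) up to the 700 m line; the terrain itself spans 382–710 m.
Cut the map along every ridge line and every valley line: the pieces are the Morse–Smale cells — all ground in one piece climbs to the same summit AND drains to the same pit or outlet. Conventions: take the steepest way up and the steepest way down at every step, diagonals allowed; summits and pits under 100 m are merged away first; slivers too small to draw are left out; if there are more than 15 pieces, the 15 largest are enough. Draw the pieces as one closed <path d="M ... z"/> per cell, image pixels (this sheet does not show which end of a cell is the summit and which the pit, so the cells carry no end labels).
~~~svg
<path d="M591 16l-189 0 0 23 12 21-4 20-6 13-14 17-11 27-15 21-4 15-2 21-4 12-7 6-26 17-33 33-24 14-11 14-3 7-44 44-6 9-4 18 0 16 6 21 11 10 11 5 33 32 12 6 37 37 18 28 28 17 18 39 10 11 212 1z"/><path d="M401 16l-384 0-1 361 8 1 9-4 221-91 16-12 18-9 33-33 26-17 9-12 4-27 4-15 15-21 11-27 14-17 6-13 4-20-12-21z"/><path d="M258 280l-225 94-17 4 1 214 367-1-4-1-10-11-18-39-28-17-18-28-37-37-12-6-33-32-15-8-9-10-4-18 0-16 4-18 6-9 44-44 9-15z"/>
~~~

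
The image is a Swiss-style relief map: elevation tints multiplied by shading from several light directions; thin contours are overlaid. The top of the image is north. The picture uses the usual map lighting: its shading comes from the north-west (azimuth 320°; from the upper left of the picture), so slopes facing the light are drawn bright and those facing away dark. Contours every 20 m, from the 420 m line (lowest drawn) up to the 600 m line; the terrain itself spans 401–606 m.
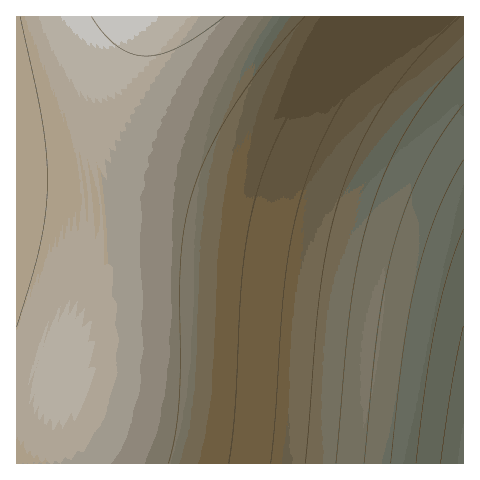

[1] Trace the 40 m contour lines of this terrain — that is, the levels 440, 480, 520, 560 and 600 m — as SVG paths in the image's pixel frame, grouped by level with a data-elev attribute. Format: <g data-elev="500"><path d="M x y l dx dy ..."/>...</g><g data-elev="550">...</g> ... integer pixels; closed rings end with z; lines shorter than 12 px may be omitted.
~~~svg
<g data-elev="440"><path d="M416 463l10-84 10-57 12-50 15-43"/></g><g data-elev="480"><path d="M364 463l14-138 8-45 9-38 12-39 16-35 18-33 22-31"/></g><g data-elev="520"><path d="M305 463l11-133 5-47 9-52 13-45 21-48 26-44 32-40 38-37"/></g><g data-elev="560"><path d="M229 463l6-54 8-143 6-41 9-37 17-45 23-45 29-42 34-39"/></g><g data-elev="600"><path d="M92 17l12 17 13 12 14 7 15 3 16-2 18-7 20-12 25-18"/></g>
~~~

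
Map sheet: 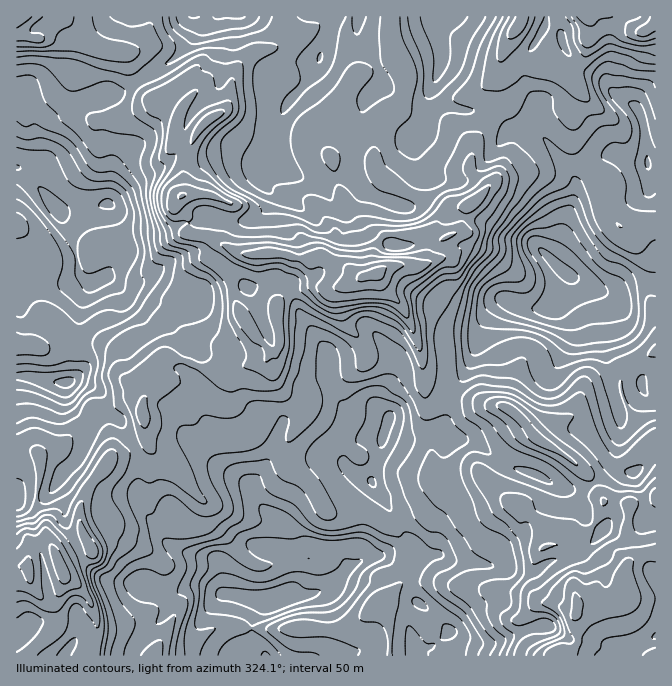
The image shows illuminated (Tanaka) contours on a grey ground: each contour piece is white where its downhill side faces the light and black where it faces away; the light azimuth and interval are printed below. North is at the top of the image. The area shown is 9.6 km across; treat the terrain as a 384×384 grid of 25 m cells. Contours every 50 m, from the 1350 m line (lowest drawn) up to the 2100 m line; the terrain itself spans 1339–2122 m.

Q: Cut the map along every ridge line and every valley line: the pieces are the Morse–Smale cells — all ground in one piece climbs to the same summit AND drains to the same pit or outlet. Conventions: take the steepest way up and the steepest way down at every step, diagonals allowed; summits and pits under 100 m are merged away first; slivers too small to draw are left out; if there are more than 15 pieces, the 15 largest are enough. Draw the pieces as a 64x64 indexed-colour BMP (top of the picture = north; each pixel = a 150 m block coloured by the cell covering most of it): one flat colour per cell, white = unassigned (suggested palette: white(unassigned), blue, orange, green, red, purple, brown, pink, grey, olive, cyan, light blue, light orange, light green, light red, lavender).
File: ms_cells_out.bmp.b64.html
<image width="64" height="64" href="data:image/bmp;base64,Qk12CAAAAAAAAHYAAAAoAAAAQAAAAEAAAAABAAQAAAAAAAAIAAATCwAAEwsAABAAAAAAAAAA////ALR3HwAOf/8ALKAsACgn1gC9Z5QAS1aMAMJ34wB/f38AIr28AM++FwDox64AeLv/AIrfmACWmP8A1bDFALu7u7t3dxERERERERERERERERERZmZmZmZmMzMzMzMzu7u7u3d3ERERERERERERERERERERZmZmZmYzMzMzMzO7u7u7d3dxEREREREREREREREREREWZmZmYzMzMzMzM7u7u7t3d3cREREREREREREREREREWZmZmZjMzMzMzMzu7u7u3d3d3EREREREREREREREREWZmZmZmMzMzMzMzO7u7u3d3d3dxEREREREREREREREWZmZmZmZmZmYzMzM7u7u7d3d3d3cRERERERERERERERZmZmZmZmZmZmMzMzu7u3d3d3d3d3d3ERERERERERERFmZmZmZmZmZmYzMzO7u7d3d3d3d3d3cREREREREREREWZmZmZmZmZmZmMzM7u713d3d3d3d3cRERERERERERERZmZmZmZmZmZmMzMzu7vd13d3d3dxERERERERERERERFmZmZmZmZmZmMzMzO7vd3Xd3d3cRERERERERERERERFmZmZmZmZmMzMzMzM7u93dd3d3cREREREREREREREREWZmZmZmZmYzMzMzMzu73dd3d3dxEREREREREREREREWZmZmZmZmYzMzMzMzO73d13d3dxEREREREREREREREWZmZmZmZmYzMzMzMzM7vd3dd3dxERERERERERERERERZmZmZmZmMzMzMzMzMzu93d13d3ERERERERERERERERZmZmZmZmYzMzMzMzMzO73d3dd3cRERERERERERERERFmZmZmZmYzMzMzMzMzM7vd3d3XdxEREREREREREREREWZmZmZmZjMzMzMzMzMzu93d3dd3ERERERERERERERERZmZmZmZmMzMzMzMzMzMAAN3d0AcRERERERERERERERFmZmZmZmZjMzMzMzMzMwAADd3QAAERERERERERERERERZmZmZmZmYzMzMzMzMzAAAA3dAAARERERERERERERERERERZmZmZmMzMzMzMzMAAAAA0AABEREREREREREREREREREWZmZmYzMzMzMzMwAAAAAAAAERERERERERERERERERERZmZmYzMzMzMzMzAAAAAAAAAREREREREREREREREREREWMzMzMzMzMzIzMAAAAAAAABEREREREREREREREREREiMzMzMzMzMzMiIgAAAAAAABEREREREREREREREREREiIzMzMzMzMzMiIiAAAAAAAEQREREUERERERERERERESIiMzMzMzMzMyIiIAAAAAAEREERREREQRERERERERERIiIjMzMzMzMzIiIgAAAAAARERERERERE8RERERERERIiIiMzMzMzMzMiIiREAERERERERERERE/xEREREREREiIiIzMzMzMzMyIiJERERERERERERERET/ERERERERESIiIjMzMzMzMzIiIkRERERERERERERET/8RERERERESIiIiIzMzMzMzMiIiRERERERERERERET//xERERERERIiIiIiMzMzMzMiIiJERERERERERERERP//ERERERERIiIiIiIiIiIzMyIiIkRERERERERERERE////ERERERIiIiIiIiIiIiMzIiIiRERERERERERERE////////8REiIiIiIiIiIiIyIiIiJERERERERERERET///////9VUiIiIiIiIiIiIiIiIiIkRERERERERERET///////VVUiIiIiIiIiIiIiIiIiIiRERERERERERERP9VVVVVVVVSIiIiIiIiIiIiIiIiIiJEREREREREREREVVVVVVVVVVIiIiIiIiIiIiIiIiIiIkREREREAAAEQABVVVVVVVVVUiIiIiIiIiIiIiIiIiIiREREREQAAAAAAFUFVVVVVVUiIiIiIiIiIiIiIiIiAABERERERAAAAAAAAAAFVVVVVSIiIiIiIiIiIiIiIiAAAEREREREAAAAAAAAAAVVVVVSIiIiKIiIIiIiIiIiIAAARERERERAAAAAAAAABVVVVSIiIiiIiIiCIiIiIiIgAABEREREREQAAAAAAABVVVVVIiIoiIiIiCIiIiIiIgAAAEREREREREQAAAAAAFVVVVUiIoiIiIiIIiIiIizAAAAAqqREREREREAAAAAAVVVVVSVViIiIiIIiIiIiLJkAAAmqpEREREREREVVVVVVVVVVVVWIiIiIiCIiIiLMmZmZmaqkREREREREVVVVVVVVVVVVVYiIiIiIIiIiLMyZmZmZqqpERERERERVVVVVVVVVVVVViIiIiIiCIiLMzJmZmZmqqkRERERERFVVVVVVVVVVVVWIiIiIiIIgAMzMmZmZmaqqqkREREREVVVVVVVVVVVVVViIiIiIjgAAzMyZmZmZqqqqqkRERFVVVVVVVVVVVVVVVYiIju7uAADMzJmZmZmqqqqqqqRFVVVVVVVVVVVVVVVVWIju7u4ADMzMmZmZmaqqqqqqqlVVVVVVVVVVVVVVVVVYiO7u7gAMzMyZmZmZqqqqqqqqAFVVVVVVVVVVVVVVVViI7u7uAAzMzJmZmZmqqqqqqqAABVVVVVVVVVVVVVVViIju7u4ADMzMmZmZmaqqqqqqAAAABVVVVVVVVVVVVVWIiO7u7uAMzMzJmZmZqqqqoAAAAAAFVVVVVVVVVVVVVYiI7u7u4ADMzMmZmZmqqqoAAAAAAABVVVVVVVVVVVVViIju7u7uAAzMyZmZCaqgAAAAAAAAAFVVVVVVVVVVVVWIiO7u7u4ADMzJmZAA"/>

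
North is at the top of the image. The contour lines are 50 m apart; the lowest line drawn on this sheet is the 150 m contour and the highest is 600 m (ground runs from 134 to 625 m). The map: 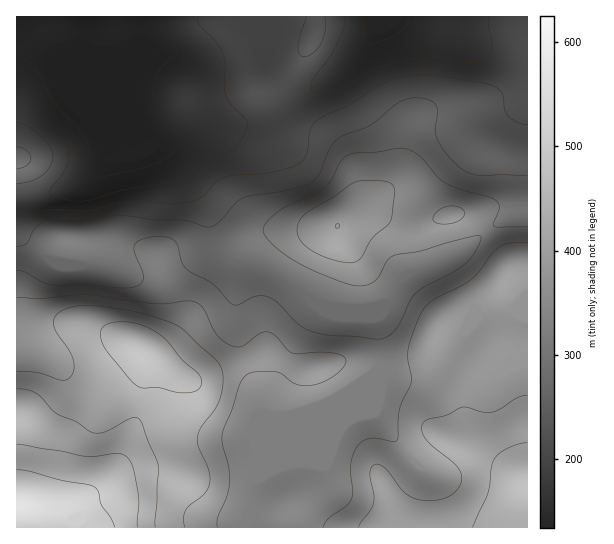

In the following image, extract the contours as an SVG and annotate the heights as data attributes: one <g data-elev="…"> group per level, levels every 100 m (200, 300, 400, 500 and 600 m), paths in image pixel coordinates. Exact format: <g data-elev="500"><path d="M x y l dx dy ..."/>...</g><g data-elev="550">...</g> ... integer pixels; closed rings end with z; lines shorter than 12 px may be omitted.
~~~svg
<g data-elev="200"><path d="M198 17l0 4 1 4 17 17 7 12 2 12-1 23 3 9 6 8 13 13 2 6-7 14-7 10-25 13-24 19-60 9-39 11-16-1-17-4-3-2 0-4 13-17 5-10 1-8-2-8-7-12-31-33-7-5-5-2"/><path d="M489 17l-1 8 4 17 0 8-3 7-6 4-16 2-37-7-25 4-27 7-40 22-13 4-11-1-3-3 1-7 23-33 8-20 2-12"/></g><g data-elev="300"><path d="M527 176l-48-1-9-2-8-4-13-12-12-18-2-9 3-17-2-8-10-6-15-1-14 6-27 21-25 10-8 5-8 10-10 24-8 8-18 7-50 9-6 4-16 18-8 6-7 1-23-7-29 0-29-4-36 4-32-1-10 2-8 4-6 6-6 12-10 3"/><path d="M17 169l10-4 4-7-1-4-4-4-9-3"/></g><g data-elev="400"><path d="M217 527l1-9 9-21 3-15-2-16-6-23 0-9 10-25 7-23 4-8 4-4 6-2 21 0 7 1 16 11 8 2 9-1 13-5 13-9 6-8-1-5-7-4-9-2-36 1-6-3-12-14-8-4-8 2-17 12-5 1-6-1-13-10-5-7-10-21-5-5-5-2-36 3-72-9-44 3-24-1"/><path d="M342 262l11 1 6-3 13-22 18-16 5-29-1-6-3-4-12-2-16-1-8 2-22 15-25 14-8 8-3 7 0 7 2 5 4 6 16 11z"/><path d="M527 243l-17 0-11 4-6 6-14 18-8 8-10 7-27 13-10 10-7 13-9 25 0 11 3 23-12 29-1 29-4 3-16-4-8 0-7 3-5 4-5 9-2 11 2 26-2 8-5 7-18 13-5 8"/><path d="M437 223l10 1 10-2 7-5 0-6-3-3-6-2-12 2-6 3-4 6 0 4z"/></g><g data-elev="500"><path d="M155 527l3-61-19-47-4-2-4 1-25 13-12 2-19-12-20-8-20-20-8-3-10-1"/><path d="M527 443l-8 1-10 4-9 5-5 5-3 8-4 28-16 33"/><path d="M180 393l10 0 8-3 3-5 0-7-4-6-15-12-19-23-16-10-16-5-17 0-7 2-4 3-3 8 4 12 30 37 8 4 16 0z"/></g><g data-elev="600"><path d="M115 527l-5-10-9-12-3-14-4-4-35-7-30-9-12-1"/></g>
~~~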